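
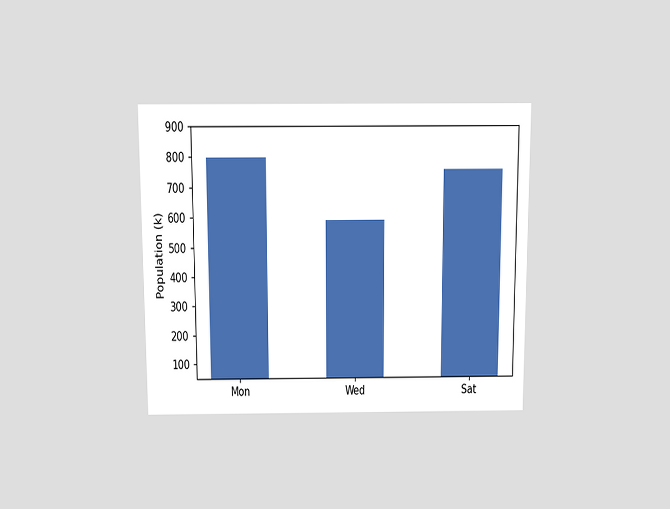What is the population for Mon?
798k

The chart is viewed slightly from above. Reading along the chart's y-axis, the Mon bar reaches 798k.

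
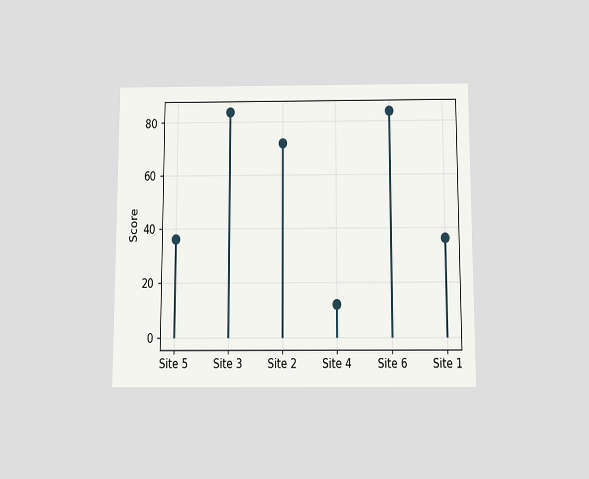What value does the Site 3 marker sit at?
The chart is viewed slightly from below. The Site 3 marker sits at 84.

84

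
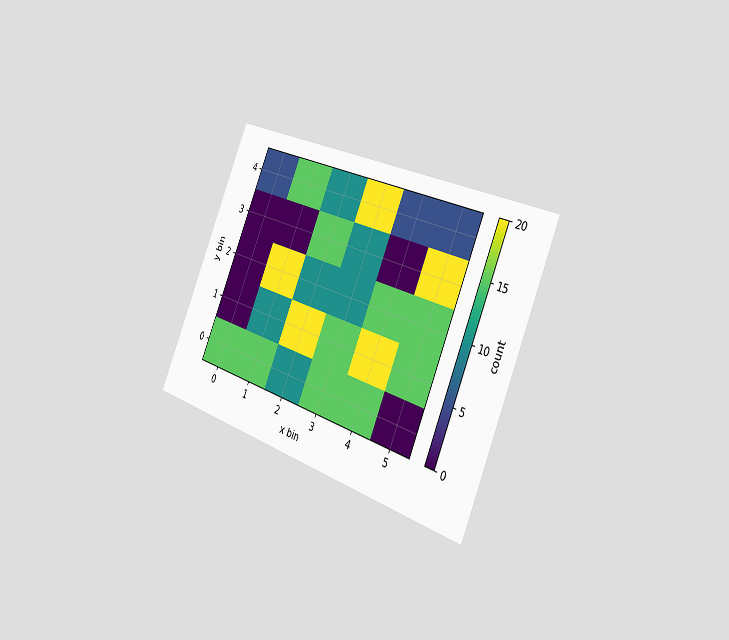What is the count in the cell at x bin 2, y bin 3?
15

The chart is tilted about 23° clockwise and viewed slightly from the right. Matching the cell (2, 3) against the colorbar gives 15.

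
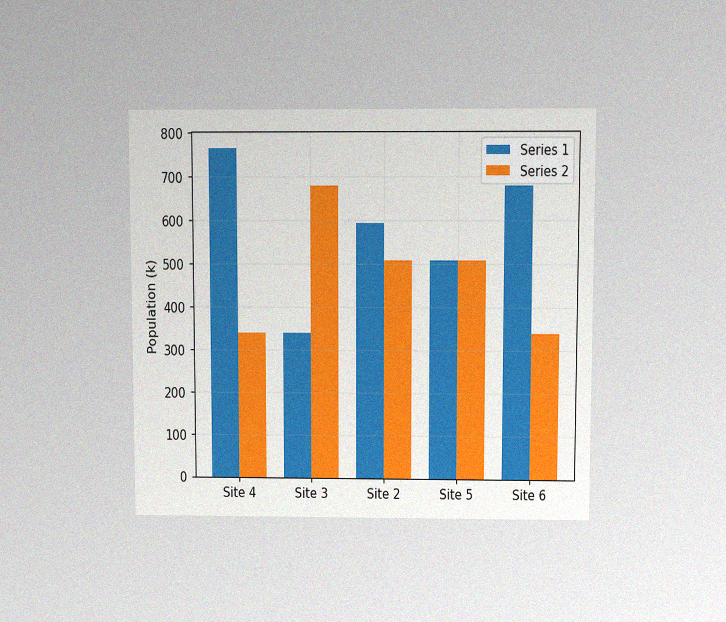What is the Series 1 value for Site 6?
The chart is viewed slightly from above, with some photo noise. The Series 1 bar at Site 6 reaches 680k on the y-axis.

680k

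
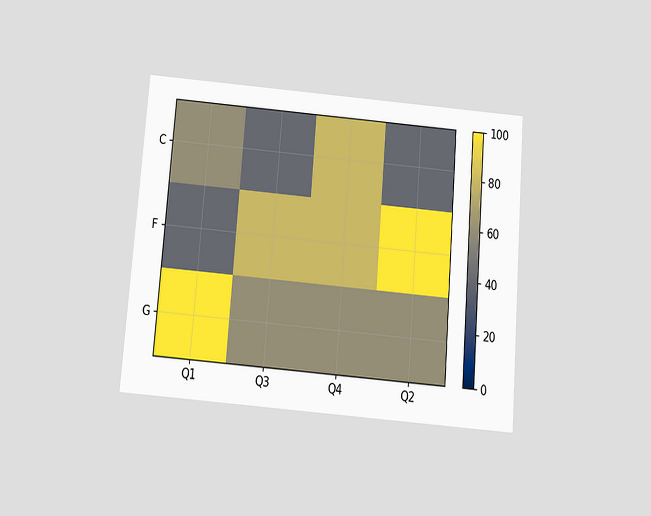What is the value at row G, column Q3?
60

The chart is tilted about 5° clockwise and viewed slightly from below. Matching cell (G, Q3) against the colorbar gives 60.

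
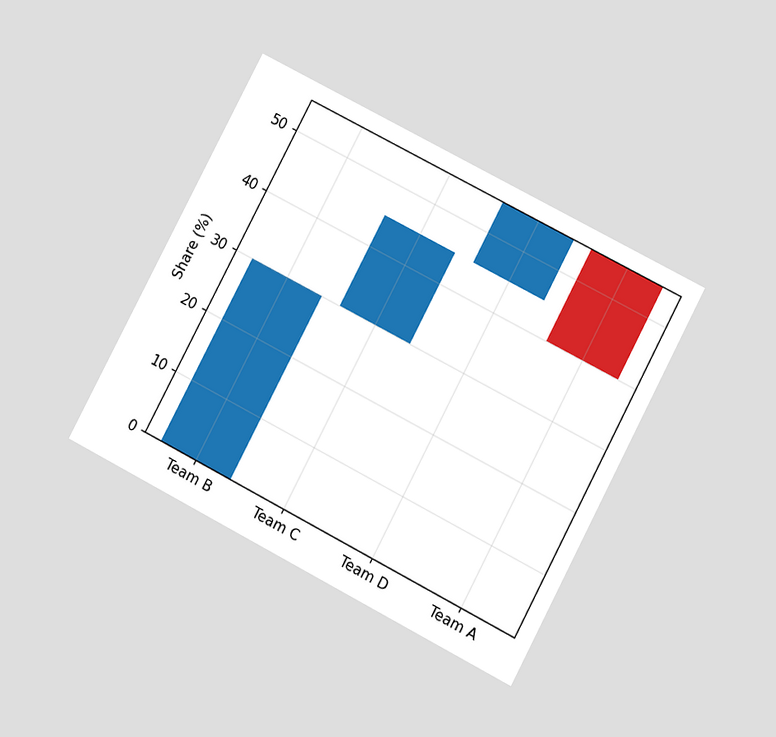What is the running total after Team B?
The chart is tilted about 28° clockwise and viewed at a slight angle. After Team B the running total reaches 30%.

30%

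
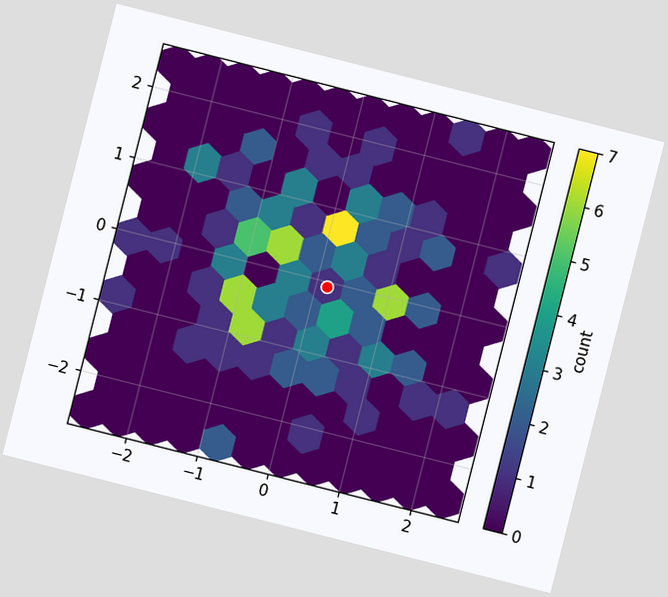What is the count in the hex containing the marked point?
The chart is tilted about 14° clockwise. The marked hex reads 1 on the colorbar.

1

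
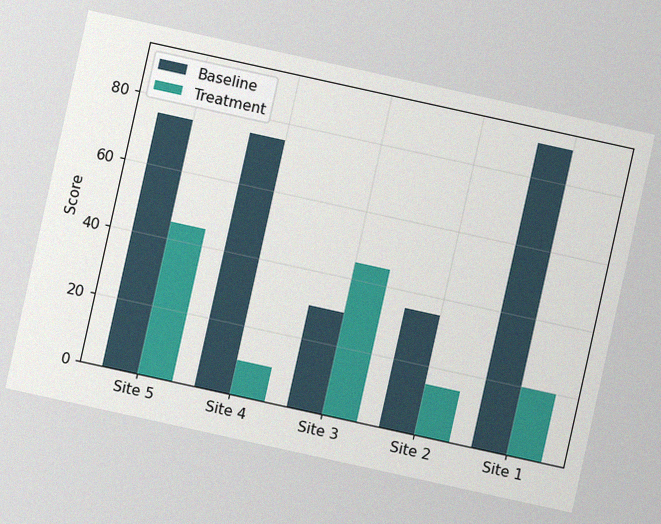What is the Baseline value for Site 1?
90

The chart is tilted about 12° clockwise, with some photo noise. The Baseline bar at Site 1 reaches 90 on the y-axis.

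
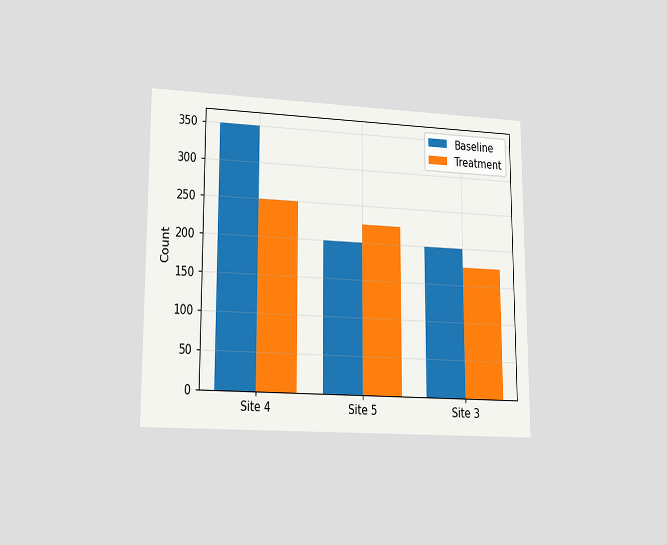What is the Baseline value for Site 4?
350

The chart is viewed at a slight angle. The Baseline bar at Site 4 reaches 350 on the y-axis.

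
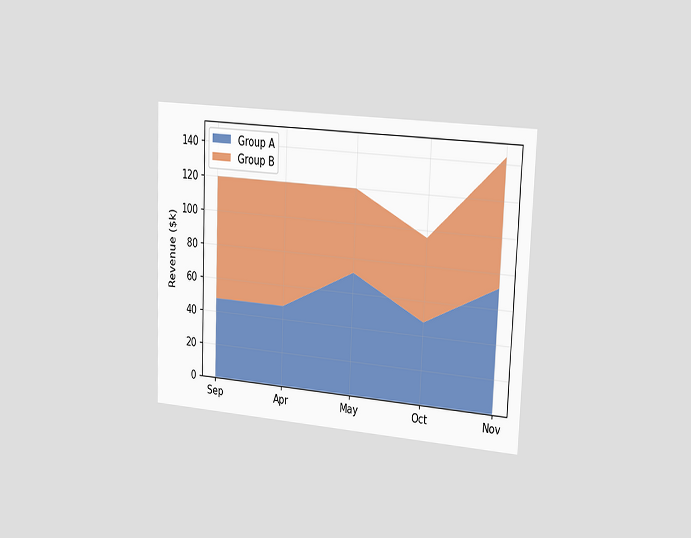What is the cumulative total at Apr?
The chart is tilted about 2° clockwise and viewed slightly from the right. The stacked total at Apr reaches $120k.

$120k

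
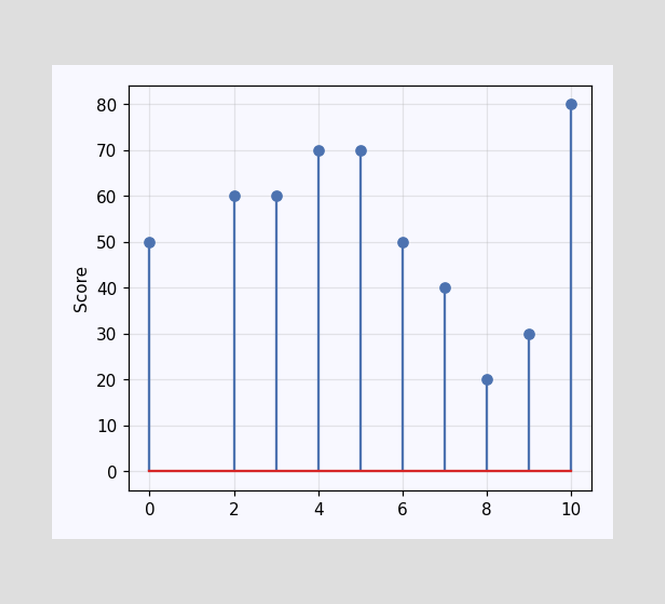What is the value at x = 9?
The stem at x=9 reaches 30.

30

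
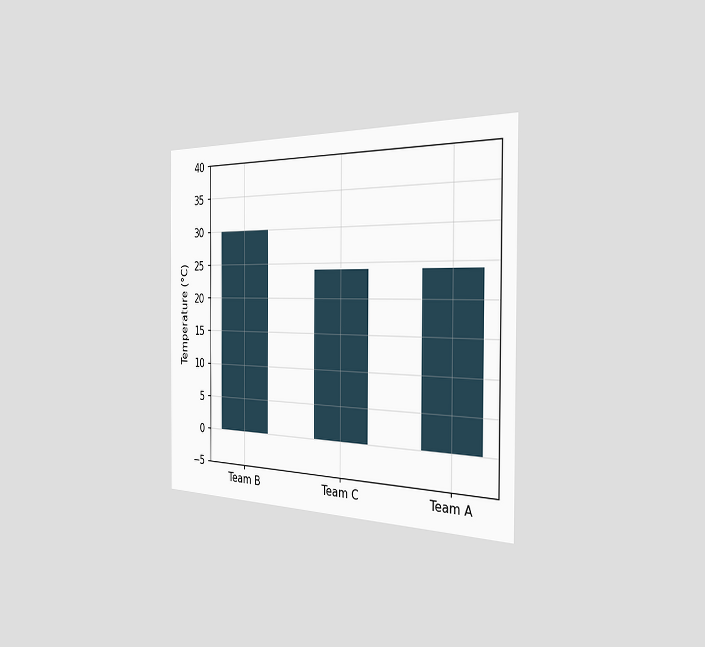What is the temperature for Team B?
30°C

The chart is viewed slightly from the right. Reading along the chart's y-axis, the Team B bar reaches 30°C.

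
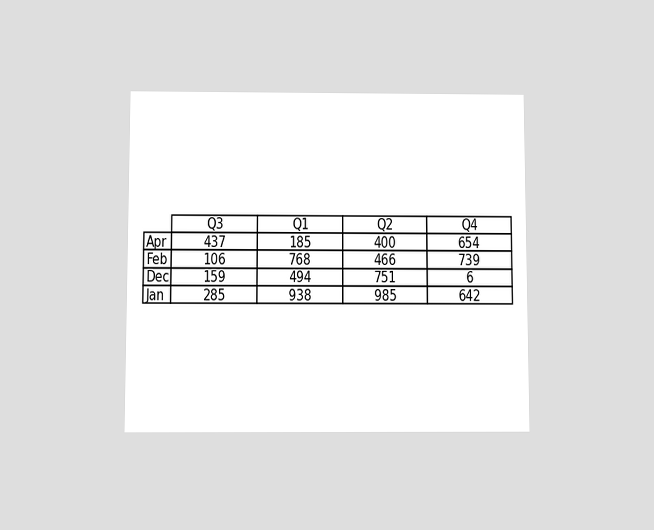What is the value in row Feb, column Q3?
The chart is viewed slightly from below. The (Feb, Q3) cell reads 106.

106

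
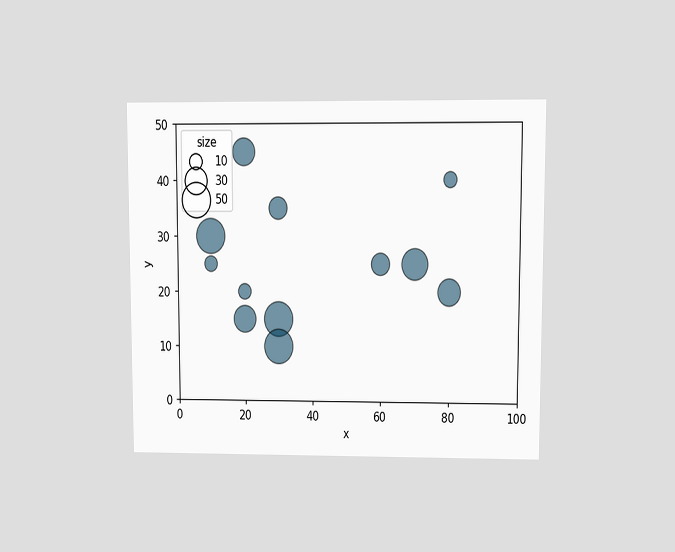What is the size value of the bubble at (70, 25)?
The chart is viewed at a slight angle. Matching the bubble at (70, 25) against the size legend gives 40.

40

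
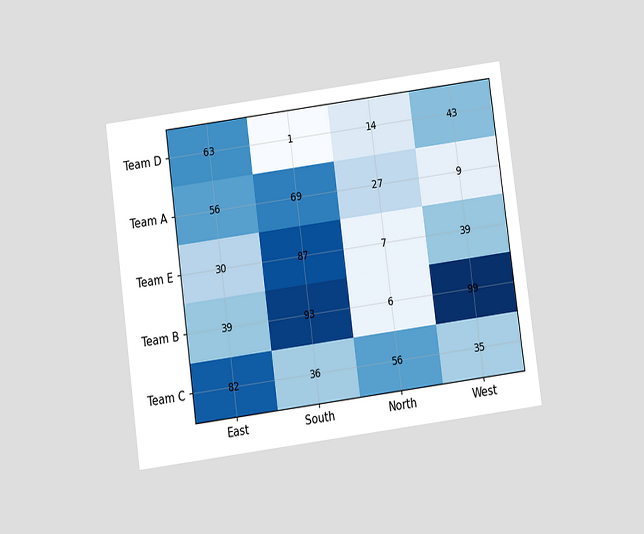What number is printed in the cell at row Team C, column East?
82

The chart is tilted about 8° counter-clockwise and viewed slightly from below. The (Team C, East) cell reads 82.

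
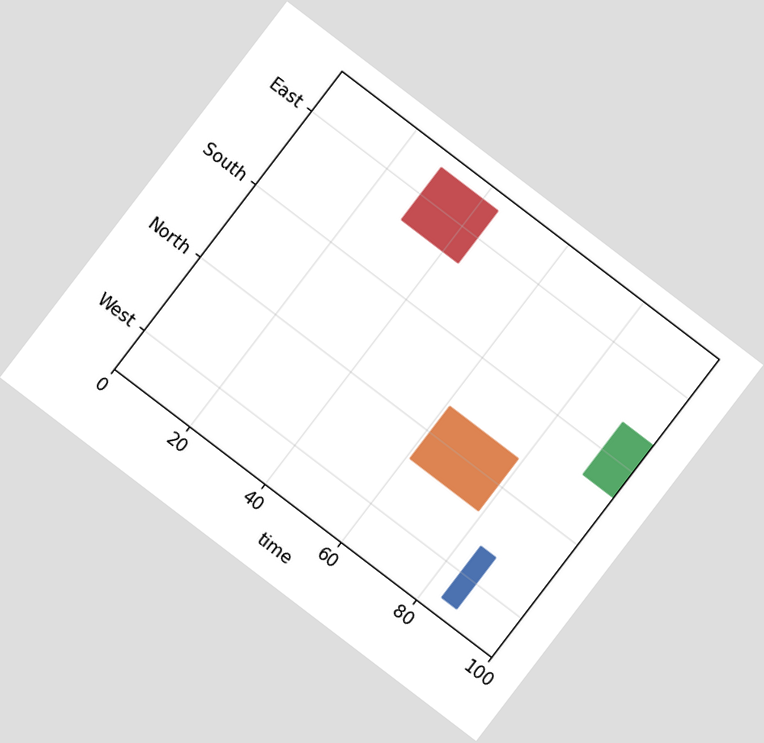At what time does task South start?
92

The chart is tilted about 37° clockwise. The South bar begins at t=92.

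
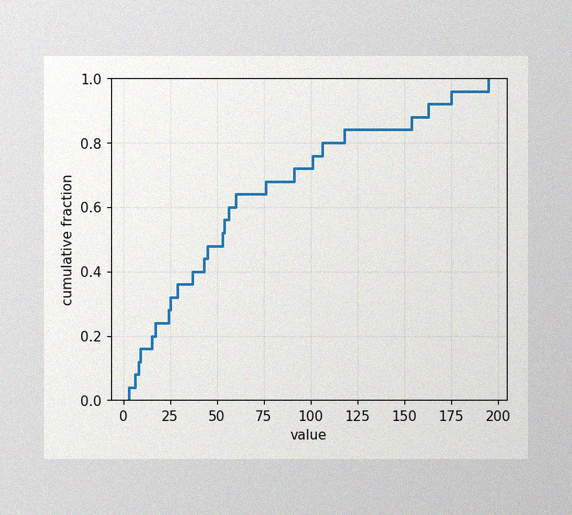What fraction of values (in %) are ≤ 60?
The image has some photo noise and uneven lighting. At x=60 the ECDF step is at 64%.

64%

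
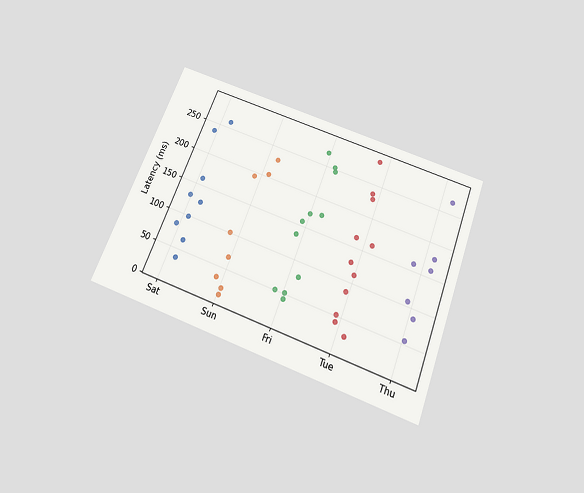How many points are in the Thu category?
7

The chart is tilted about 21° clockwise and viewed slightly from below. Counting the markers in the Thu column gives 7.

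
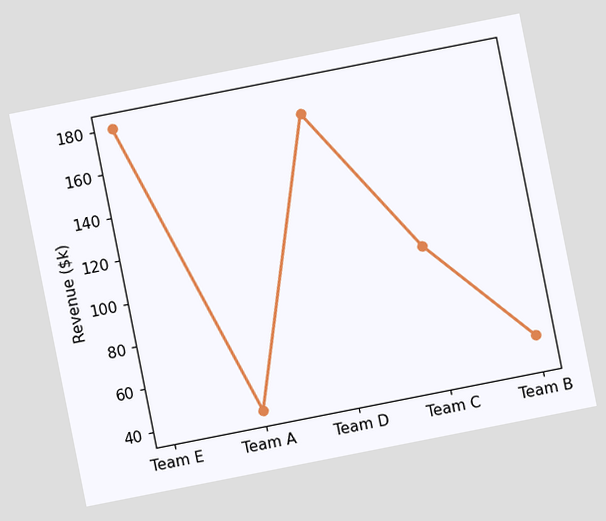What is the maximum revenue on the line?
$180k

The chart is tilted about 11° counter-clockwise. The highest point is at Team E, and reading across to the y-axis gives $180k.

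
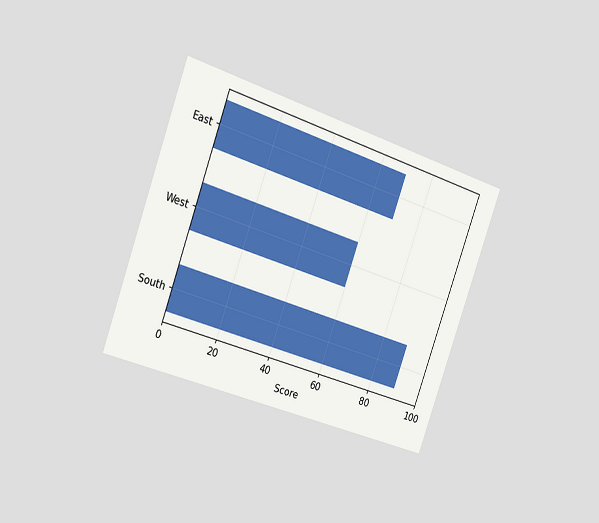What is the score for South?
The chart is tilted about 20° clockwise and viewed slightly from the left. Reading along the chart's x-axis, the South bar reaches 90.

90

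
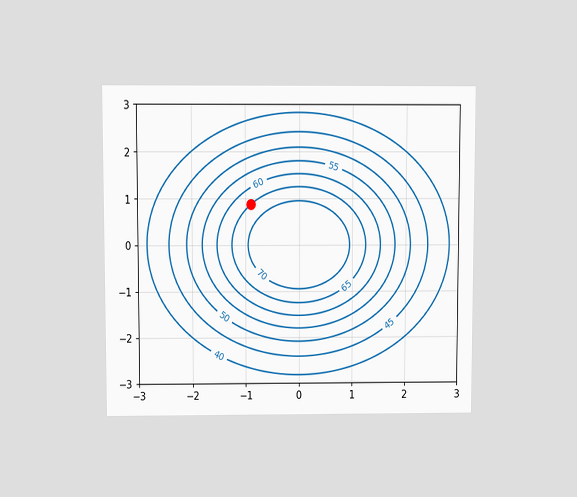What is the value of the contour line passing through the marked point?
The chart is viewed slightly from above. The marked point sits on the contour labelled 65.

65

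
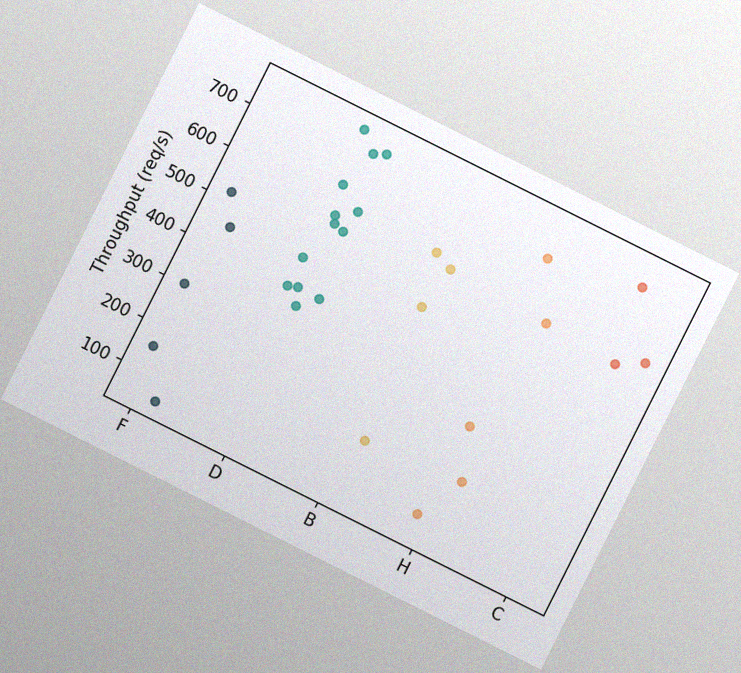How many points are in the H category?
The chart is tilted about 27° clockwise, with some photo noise. Counting the markers in the H column gives 5.

5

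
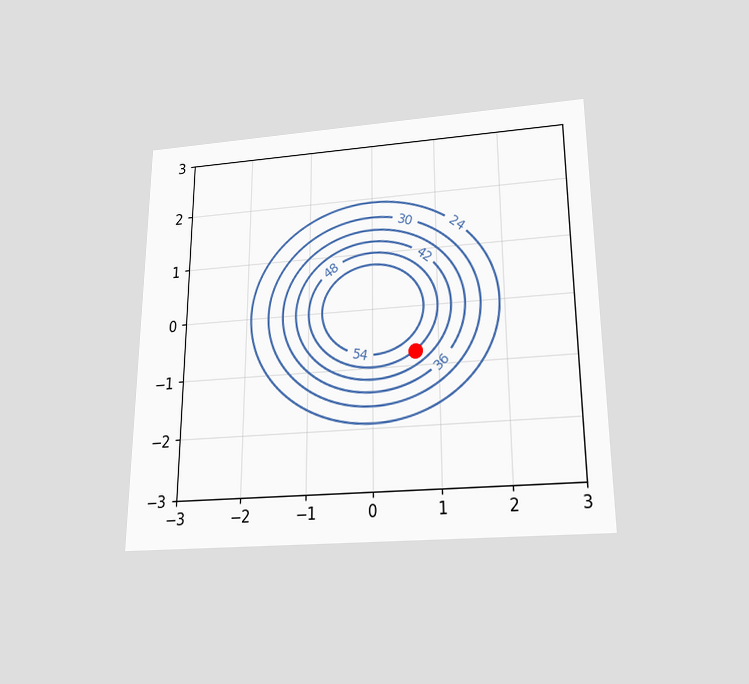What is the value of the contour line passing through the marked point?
The chart is viewed slightly from below. The marked point sits on the contour labelled 48.

48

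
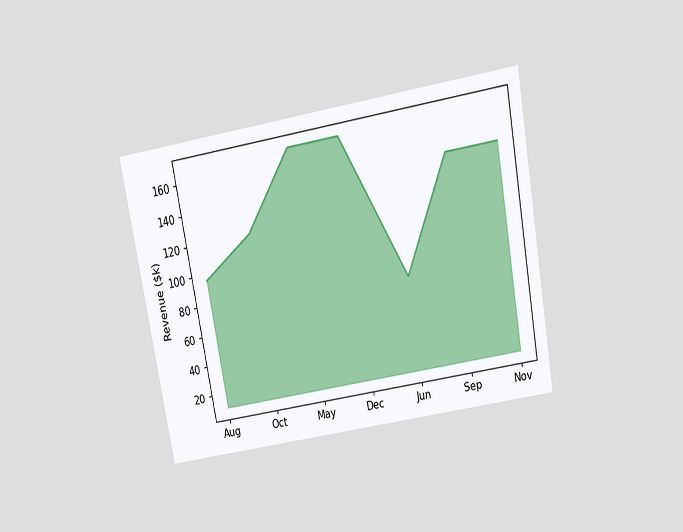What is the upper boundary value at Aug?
The chart is tilted about 10° counter-clockwise and viewed slightly from above. At Aug the upper boundary is at $96k.

$96k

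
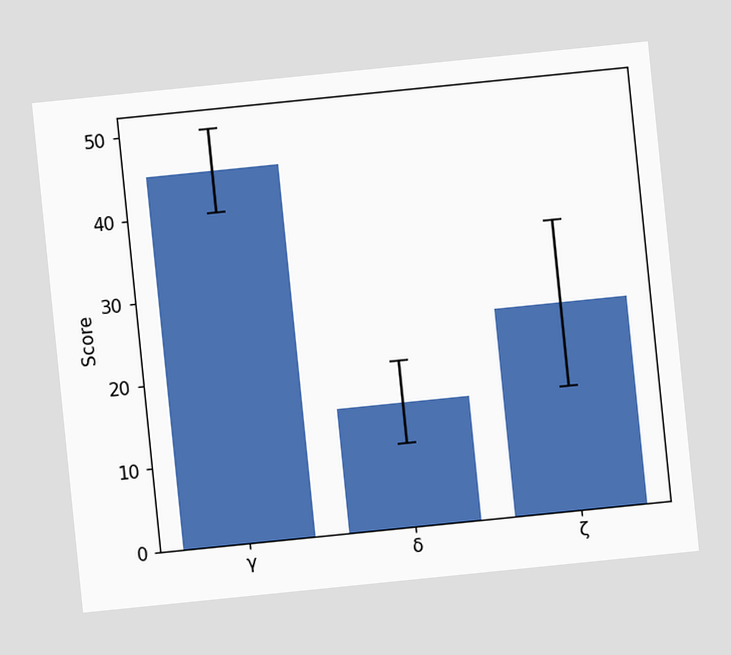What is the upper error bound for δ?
20

The chart is tilted about 6° counter-clockwise. The δ bar's upper whisker reaches 20.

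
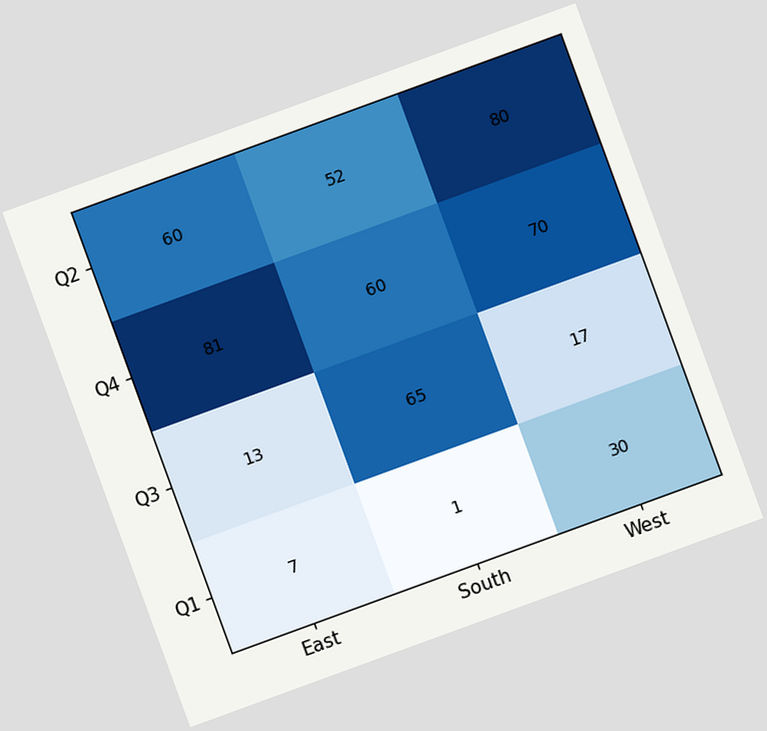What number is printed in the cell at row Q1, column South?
1

The chart is tilted about 20° counter-clockwise. The (Q1, South) cell reads 1.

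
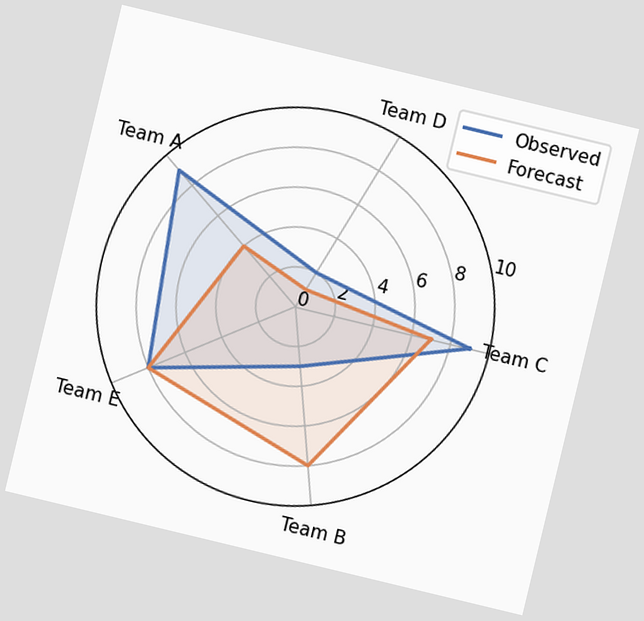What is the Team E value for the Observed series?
The chart is tilted about 14° clockwise. On the Team E axis, Observed reaches 8.

8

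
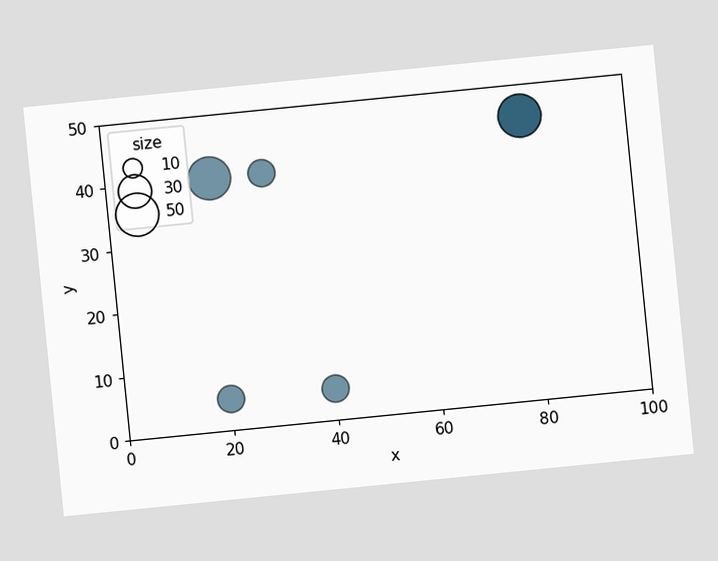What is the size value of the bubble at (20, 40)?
50

The chart is tilted about 6° counter-clockwise. Matching the bubble at (20, 40) against the size legend gives 50.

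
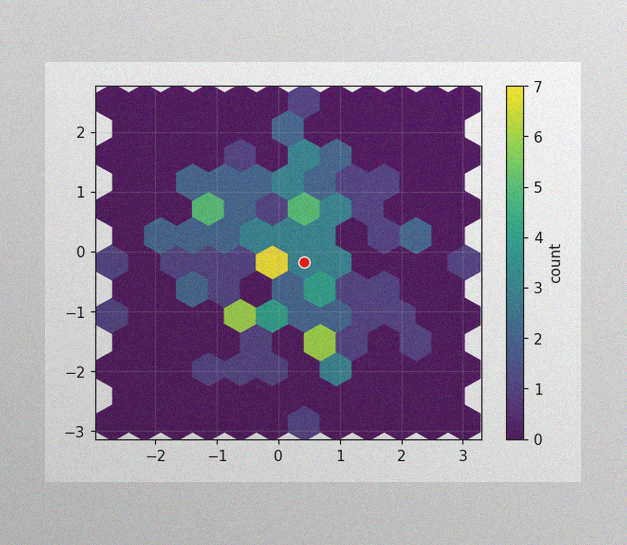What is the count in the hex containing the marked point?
3

The image has some photo noise and uneven lighting. The marked hex reads 3 on the colorbar.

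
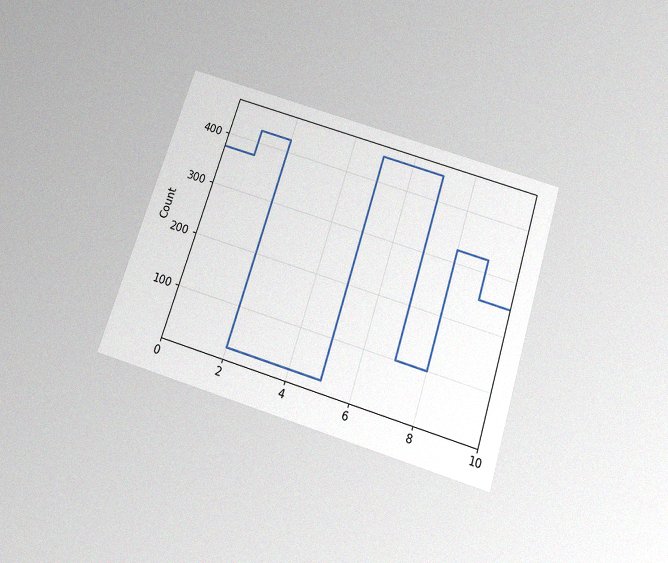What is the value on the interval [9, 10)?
250

The chart is tilted about 17° clockwise and viewed slightly from below, with some photo noise. On [9, 10) the step sits at 250.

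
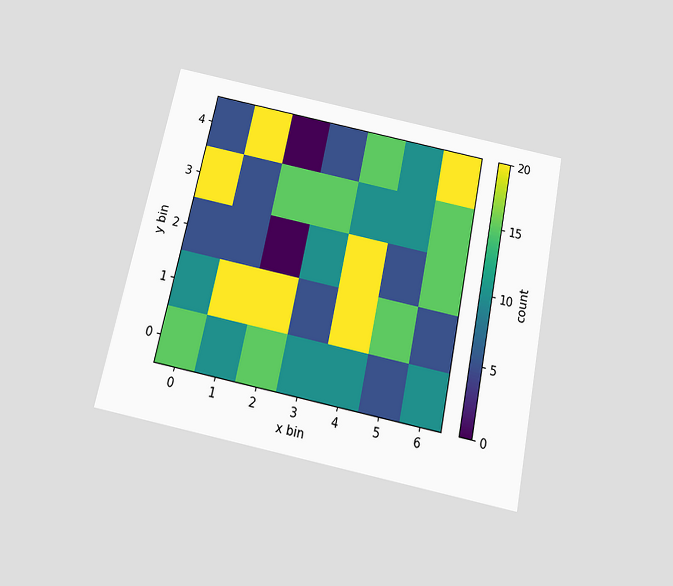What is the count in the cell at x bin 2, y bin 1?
20

The chart is tilted about 12° clockwise and viewed slightly from below. Matching the cell (2, 1) against the colorbar gives 20.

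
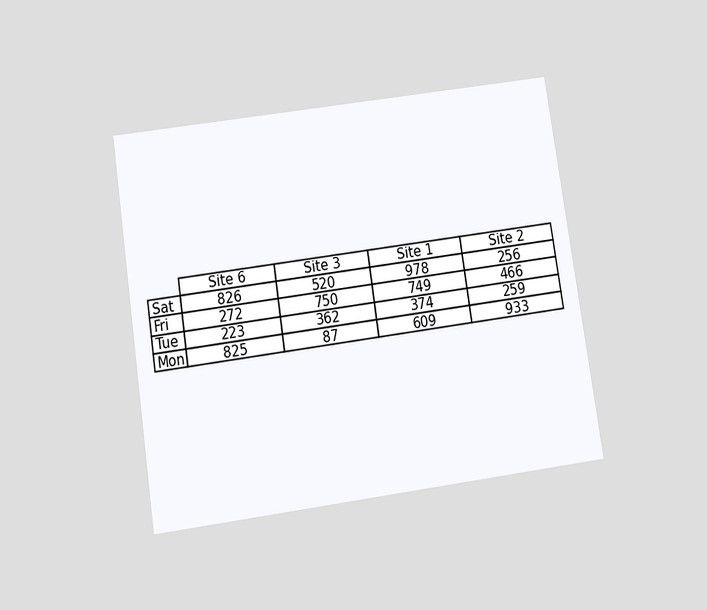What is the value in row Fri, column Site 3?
The chart is tilted about 8° counter-clockwise and viewed slightly from below. The (Fri, Site 3) cell reads 750.

750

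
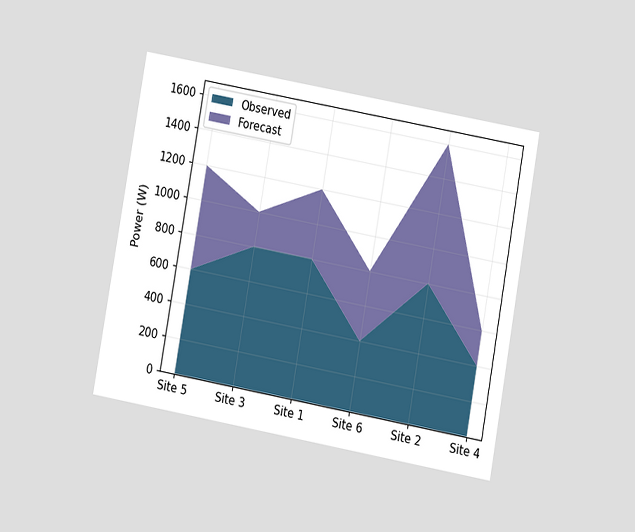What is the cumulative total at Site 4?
600W

The chart is tilted about 10° clockwise and viewed at a slight angle. The stacked total at Site 4 reaches 600W.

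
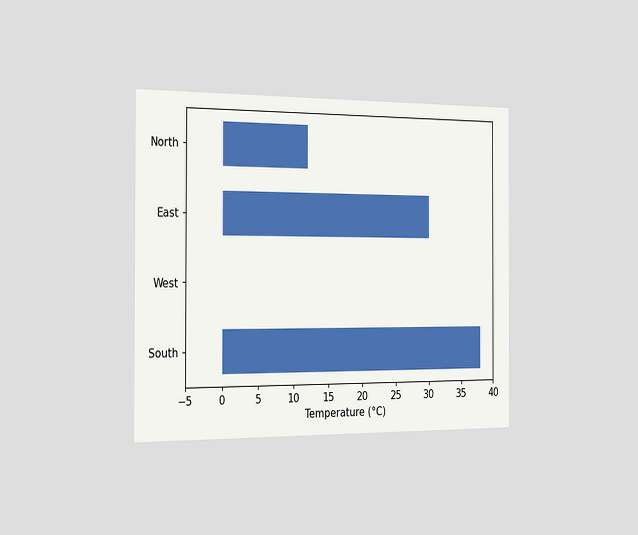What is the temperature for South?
38°C

The chart is viewed slightly from the left. Reading along the chart's x-axis, the South bar reaches 38°C.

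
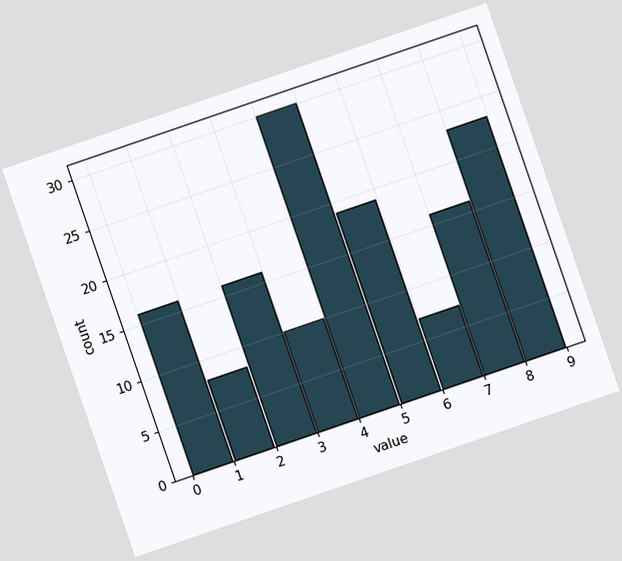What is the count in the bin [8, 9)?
23

The chart is tilted about 19° counter-clockwise. The [8, 9) bin has height 23.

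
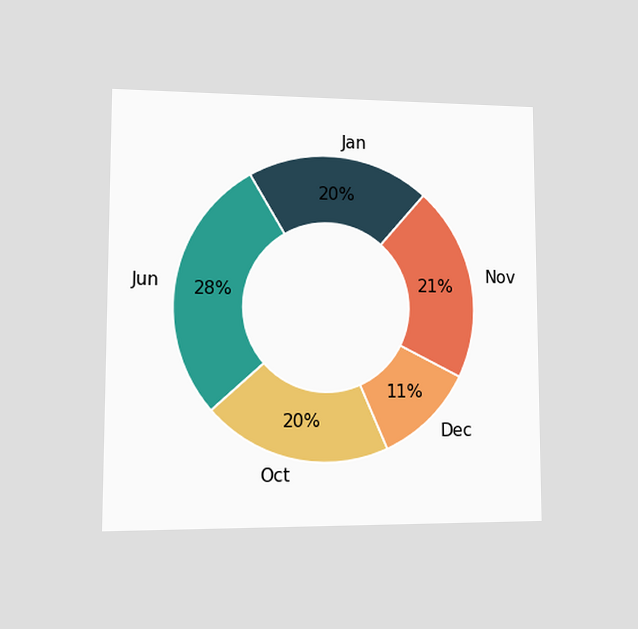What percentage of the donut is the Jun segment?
The chart is viewed at a slight angle. The Jun segment takes up 28% of the ring.

28%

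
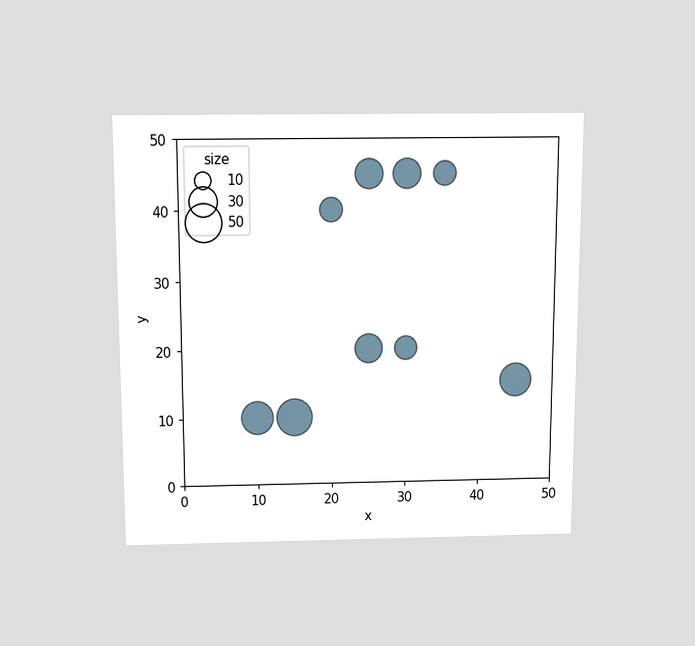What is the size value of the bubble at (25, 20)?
30

The chart is viewed slightly from above. Matching the bubble at (25, 20) against the size legend gives 30.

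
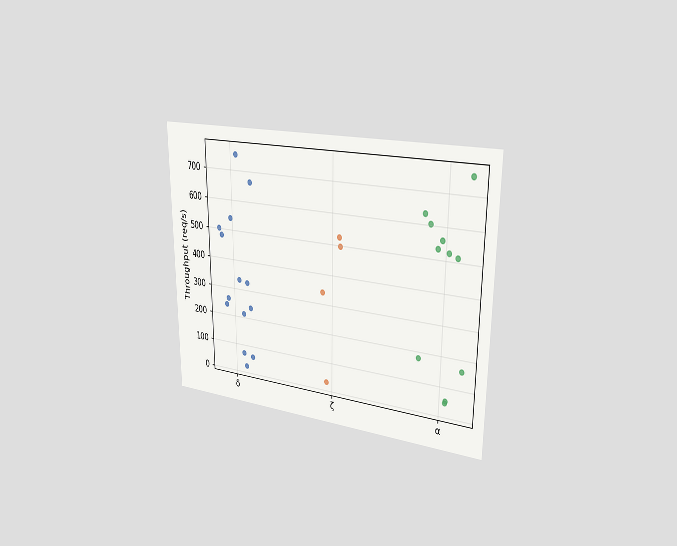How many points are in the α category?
The chart is viewed slightly from the right. Counting the markers in the α column gives 11.

11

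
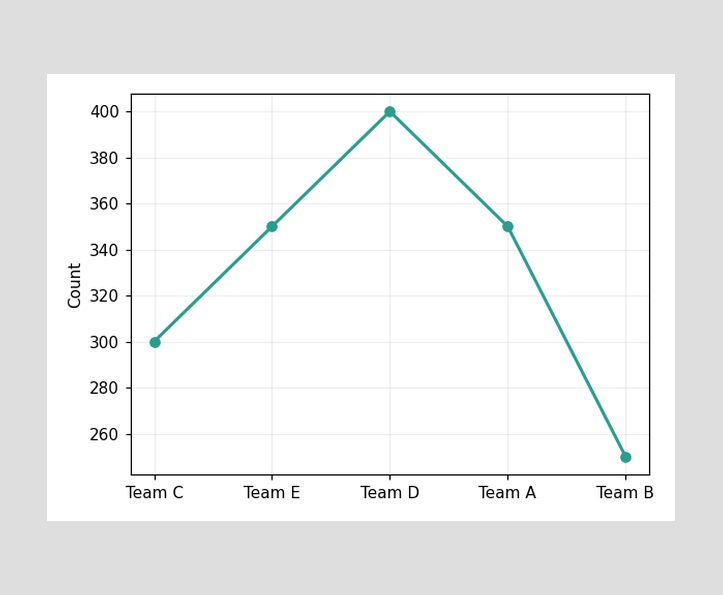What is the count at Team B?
At Team B, the line is at 250.

250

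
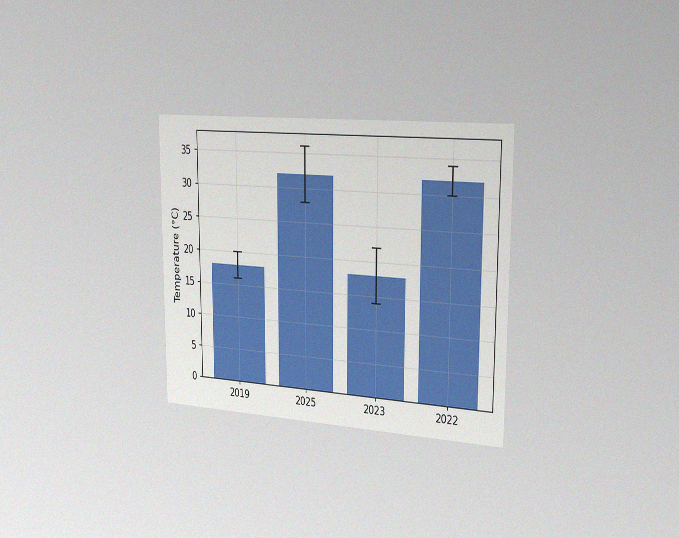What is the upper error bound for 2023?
22°C

The chart is viewed slightly from the right, with some photo noise. The 2023 bar's upper whisker reaches 22°C.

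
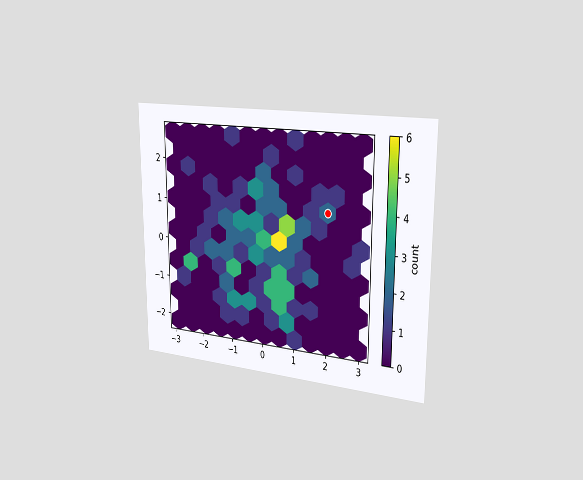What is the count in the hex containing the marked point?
2

The chart is viewed slightly from the right. The marked hex reads 2 on the colorbar.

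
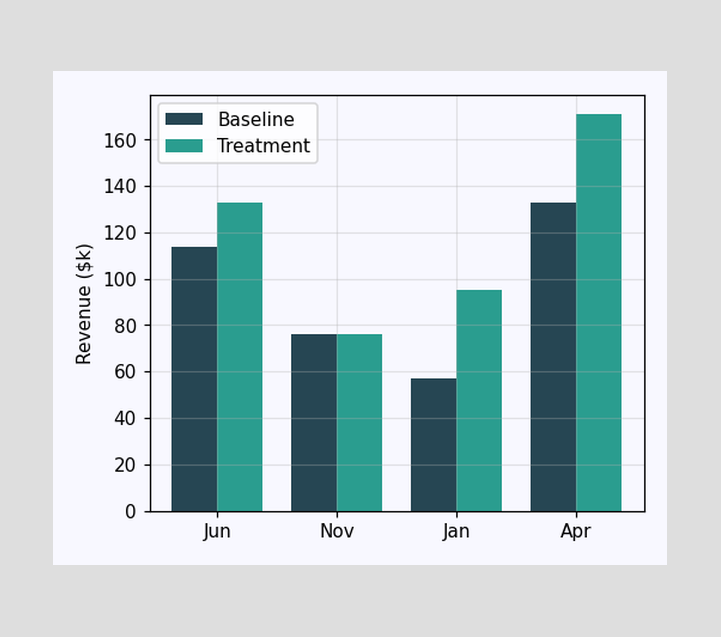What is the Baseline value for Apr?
$133k

The Baseline bar at Apr reaches $133k on the y-axis.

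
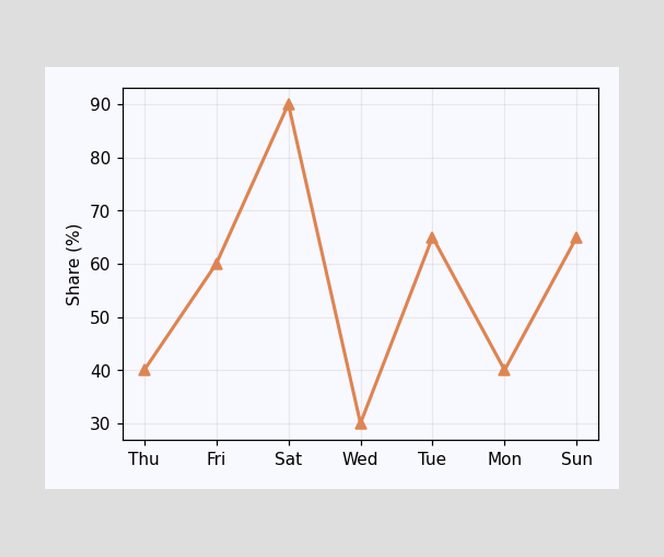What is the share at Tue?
At Tue, the line is at 65%.

65%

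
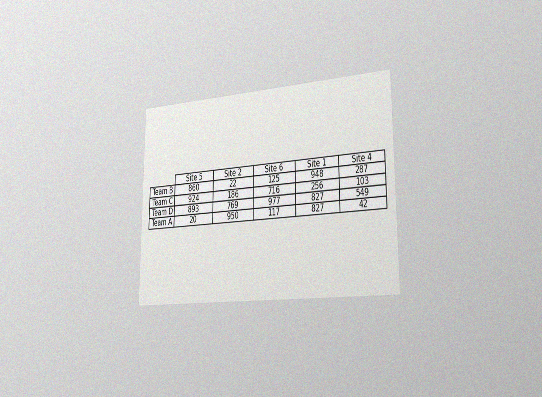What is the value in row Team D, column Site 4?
549

The chart is viewed slightly from the right, with some photo noise. The (Team D, Site 4) cell reads 549.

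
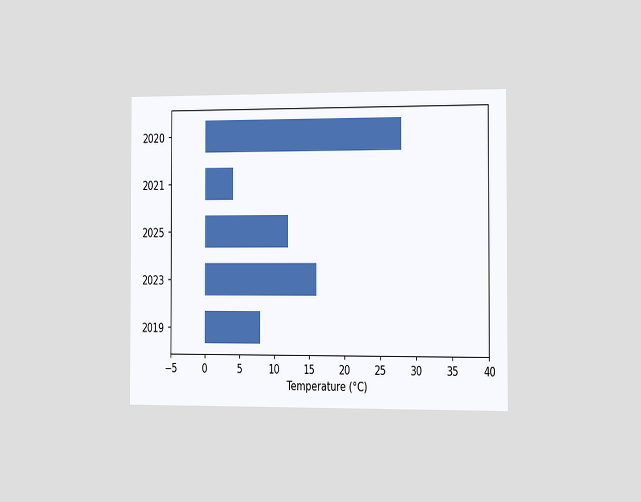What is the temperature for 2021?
The chart is viewed slightly from the right. Reading along the chart's x-axis, the 2021 bar reaches 4°C.

4°C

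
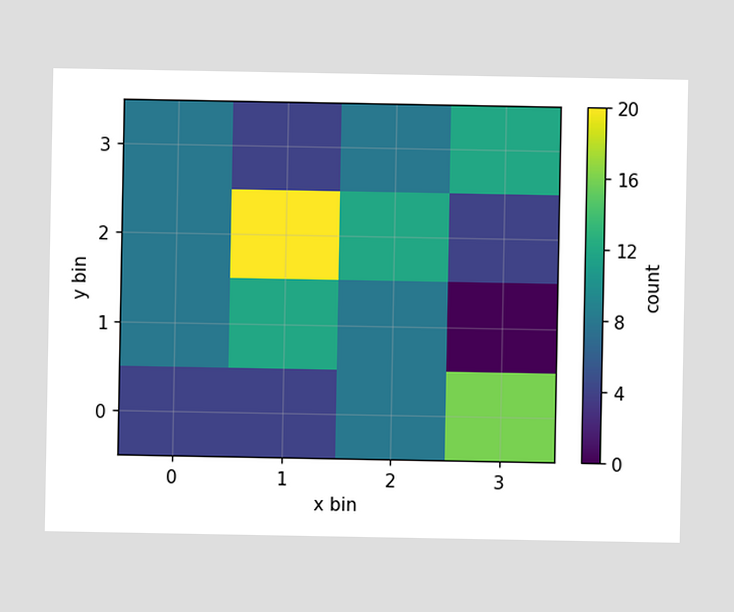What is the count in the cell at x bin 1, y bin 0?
Matching the cell (1, 0) against the colorbar gives 4.

4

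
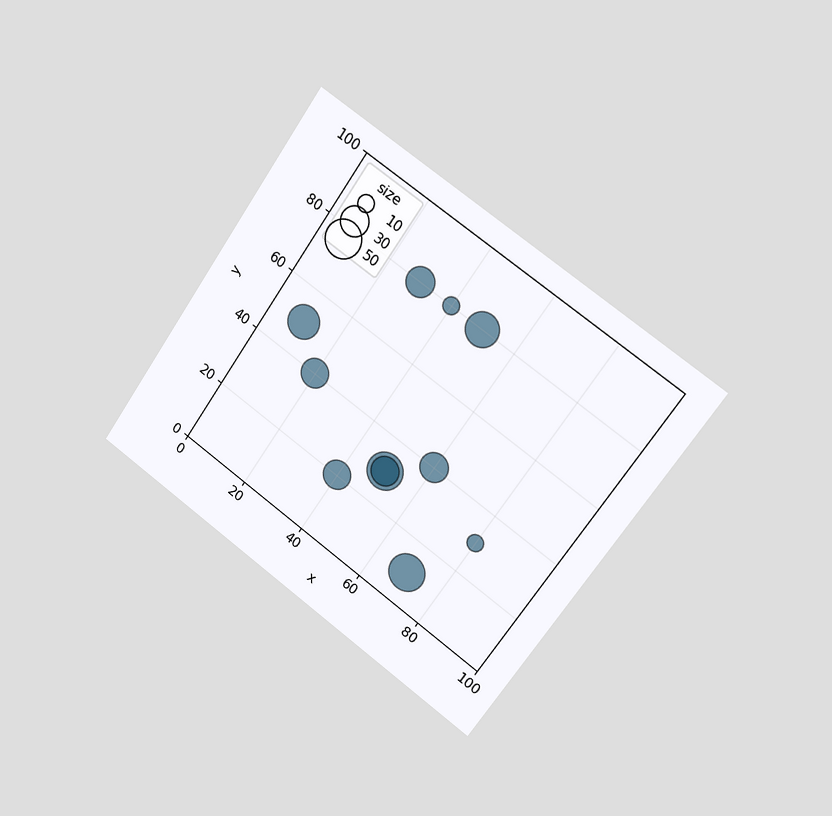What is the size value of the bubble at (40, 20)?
The chart is tilted about 35° clockwise and viewed slightly from the right. Matching the bubble at (40, 20) against the size legend gives 30.

30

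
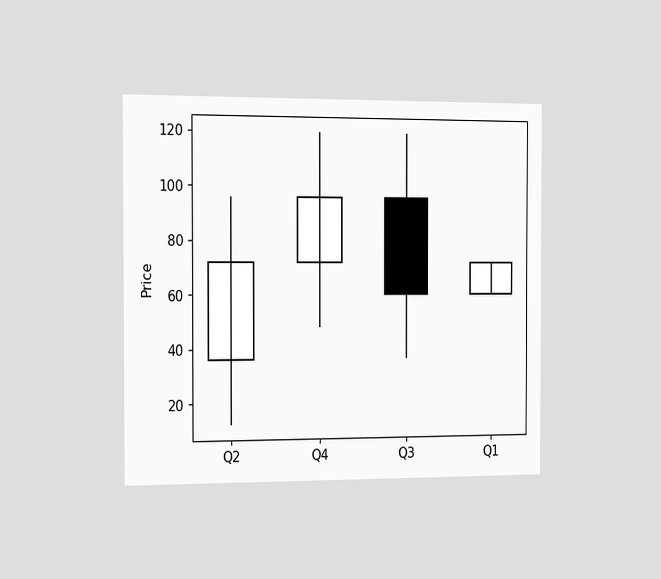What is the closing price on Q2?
72

The chart is viewed slightly from the left. The Q2 candle closes at 72.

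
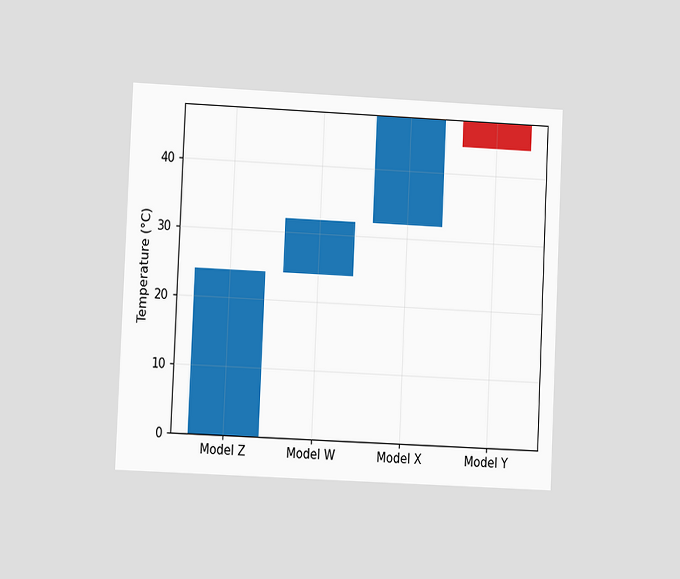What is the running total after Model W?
32°C

The chart is tilted about 3° clockwise and viewed at a slight angle. After Model W the running total reaches 32°C.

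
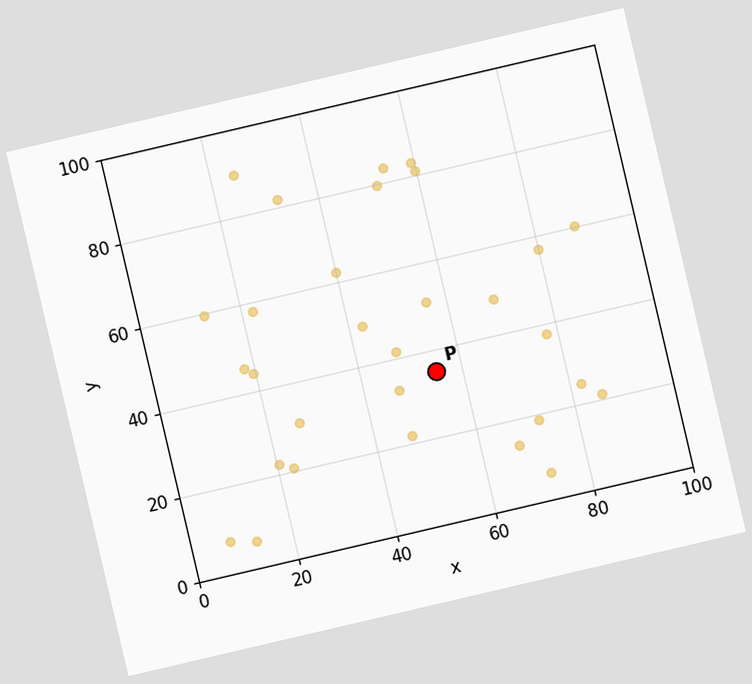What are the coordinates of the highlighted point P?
The chart is tilted about 13° counter-clockwise. Following the gridlines from P to each axis, P sits at (55, 35).

(55, 35)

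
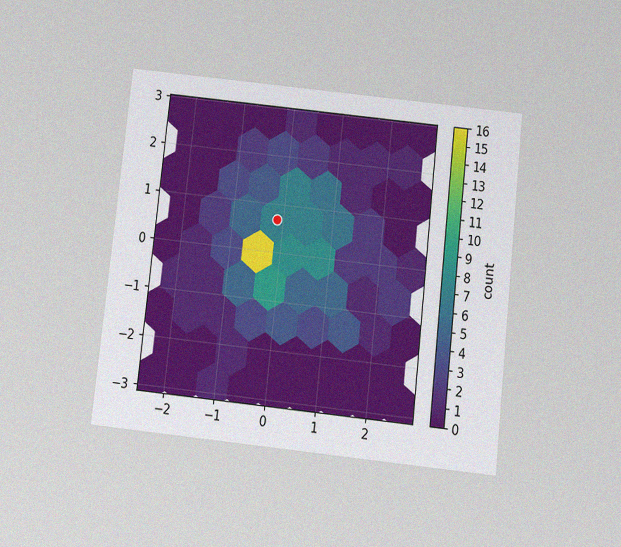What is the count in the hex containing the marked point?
The chart is tilted about 6° clockwise and viewed slightly from below, with some photo noise. The marked hex reads 7 on the colorbar.

7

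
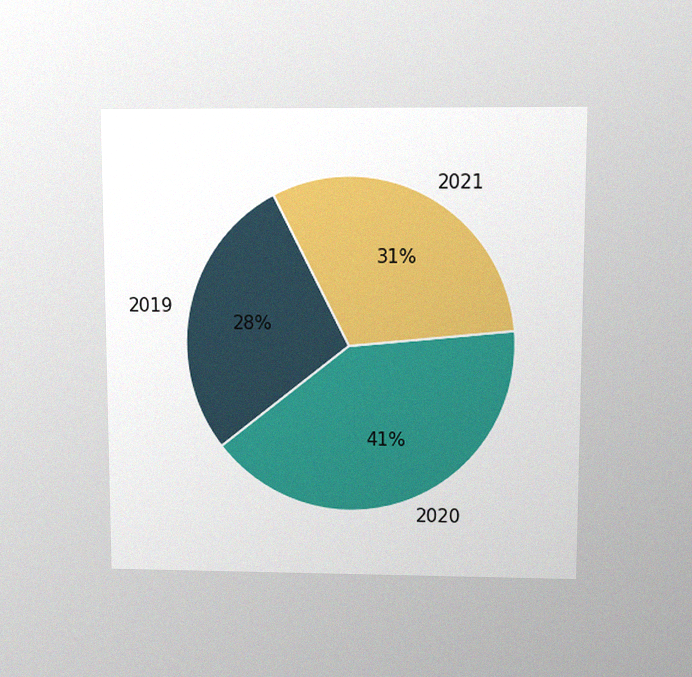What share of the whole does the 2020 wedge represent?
The chart is viewed slightly from above, with some photo noise. The 2020 slice takes up 41% of the pie.

41%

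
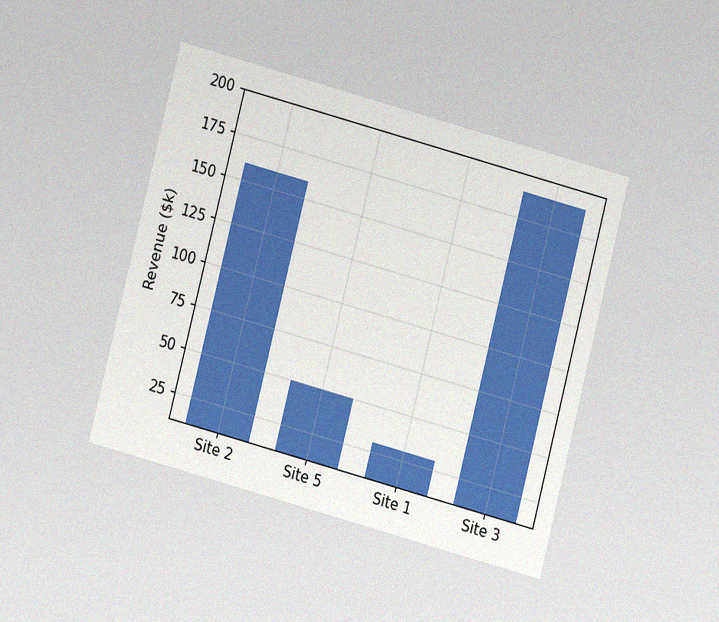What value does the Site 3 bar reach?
$190k

The chart is tilted about 15° clockwise and viewed at a slight angle, with some photo noise. Reading along the chart's y-axis, the Site 3 bar reaches $190k.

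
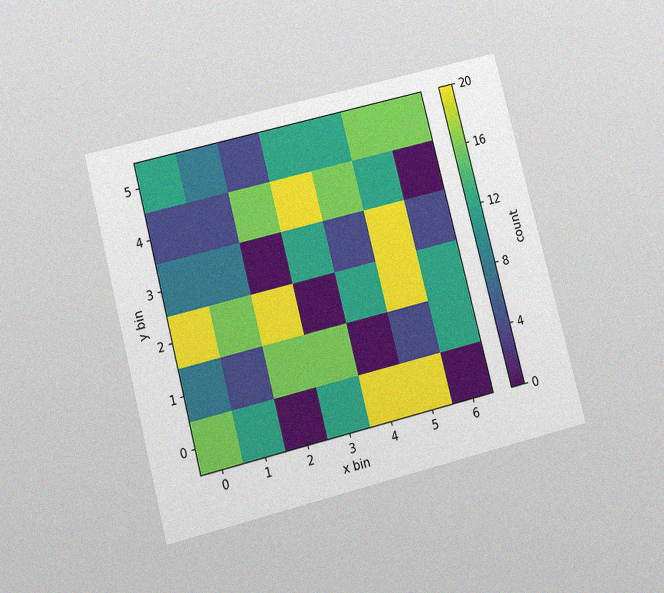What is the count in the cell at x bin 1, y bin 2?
16

The chart is tilted about 14° counter-clockwise and viewed slightly from below, with some photo noise. Matching the cell (1, 2) against the colorbar gives 16.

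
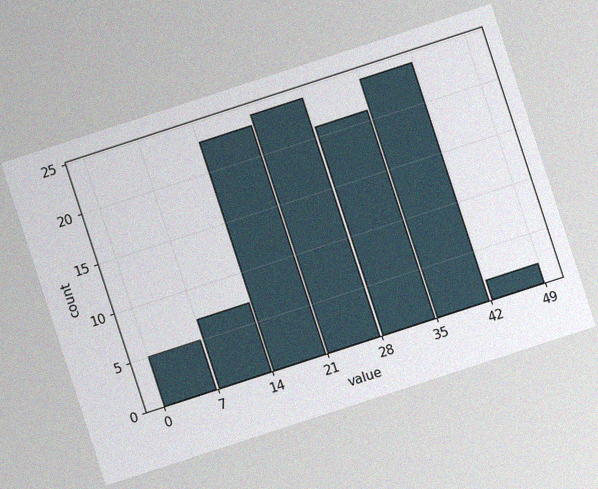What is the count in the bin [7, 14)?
The chart is tilted about 18° counter-clockwise, with some photo noise. The [7, 14) bin has height 7.

7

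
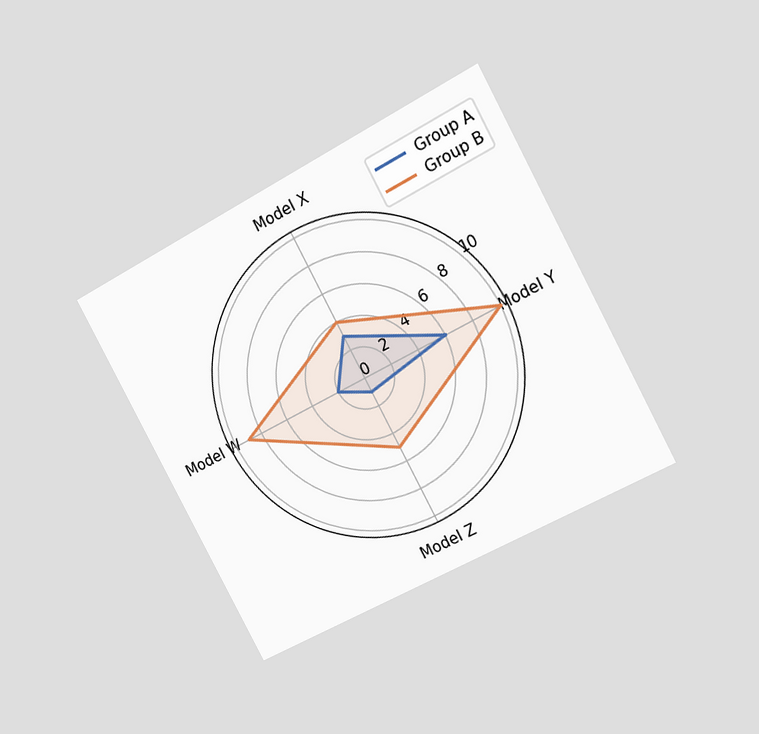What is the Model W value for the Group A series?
2

The chart is tilted about 28° counter-clockwise and viewed at a slight angle. On the Model W axis, Group A reaches 2.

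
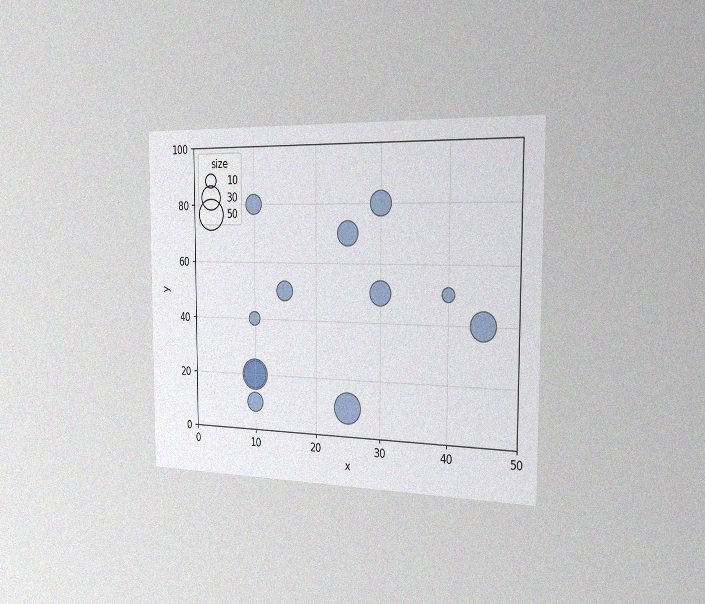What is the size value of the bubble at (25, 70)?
30

The chart is viewed slightly from the right, with some photo noise. Matching the bubble at (25, 70) against the size legend gives 30.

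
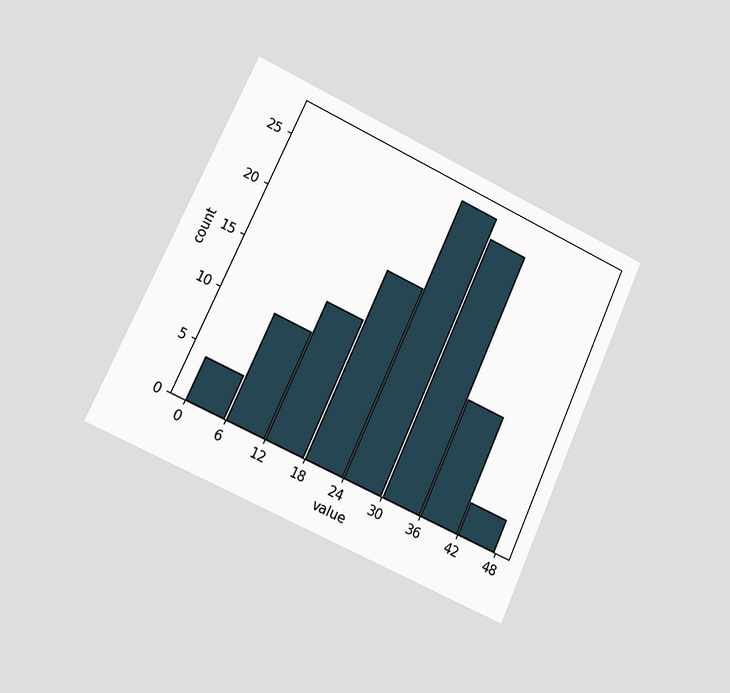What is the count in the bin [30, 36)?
25

The chart is tilted about 24° clockwise and viewed slightly from the left. The [30, 36) bin has height 25.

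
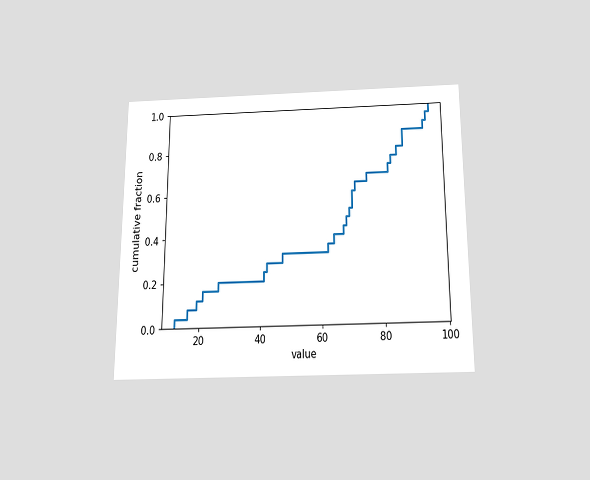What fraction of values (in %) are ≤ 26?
The chart is viewed slightly from below. At x=26 the ECDF step is at 20%.

20%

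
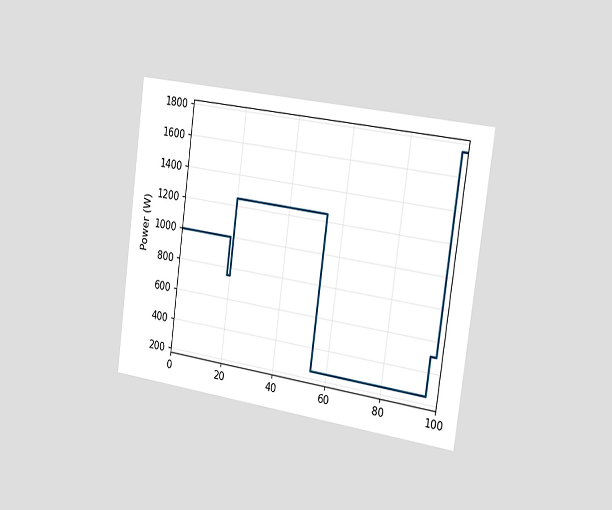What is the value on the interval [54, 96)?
The chart is tilted about 8° clockwise and viewed slightly from the right. On [54, 96) the step sits at 250W.

250W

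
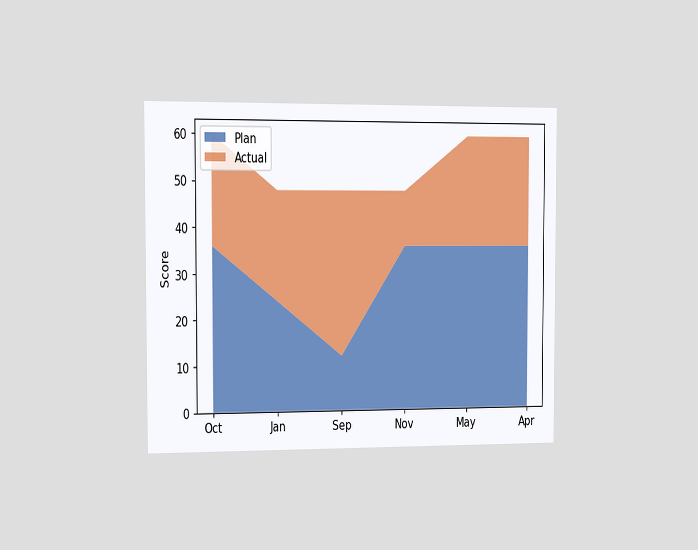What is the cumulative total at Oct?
60

The chart is viewed slightly from the left. The stacked total at Oct reaches 60.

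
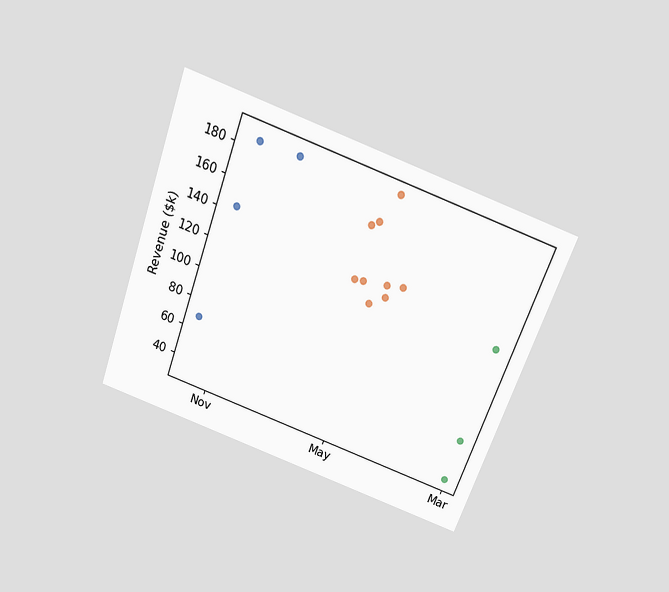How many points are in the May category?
9

The chart is tilted about 20° clockwise and viewed slightly from above. Counting the markers in the May column gives 9.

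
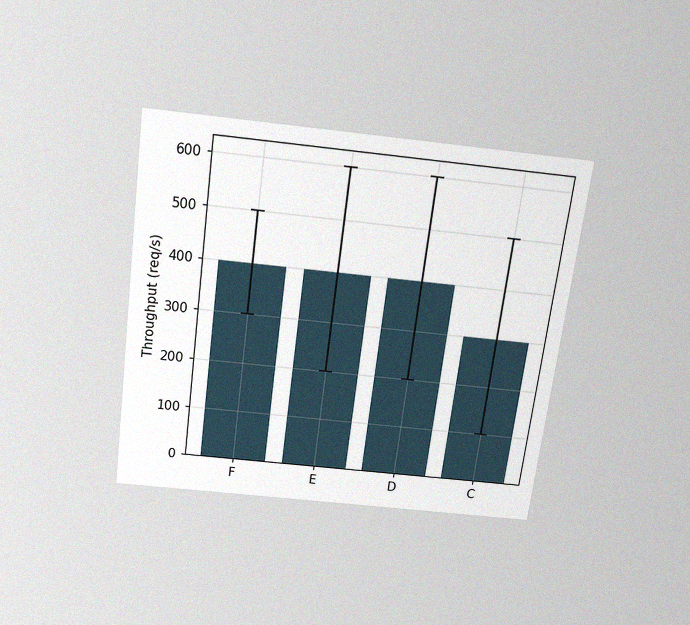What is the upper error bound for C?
500req/s

The chart is tilted about 7° clockwise and viewed slightly from above, with some photo noise. The C bar's upper whisker reaches 500req/s.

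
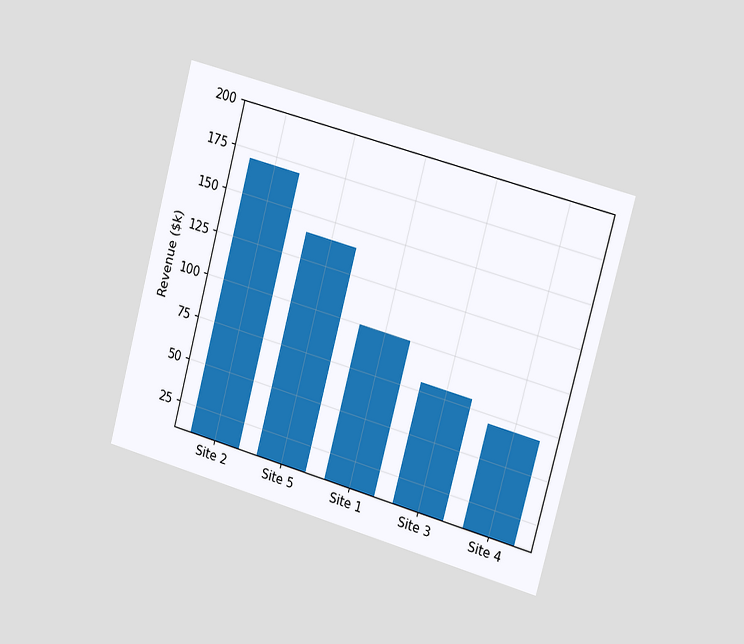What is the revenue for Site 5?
The chart is tilted about 15° clockwise and viewed slightly from the right. Reading along the chart's y-axis, the Site 5 bar reaches $140k.

$140k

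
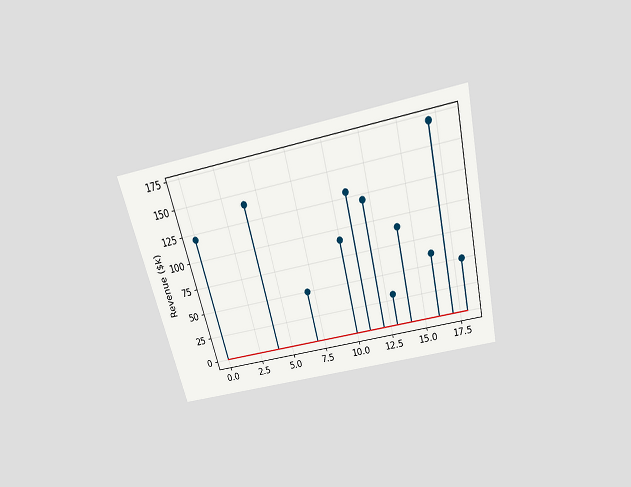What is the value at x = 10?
The chart is tilted about 14° counter-clockwise and viewed slightly from above. The stem at x=10 reaches $90k.

$90k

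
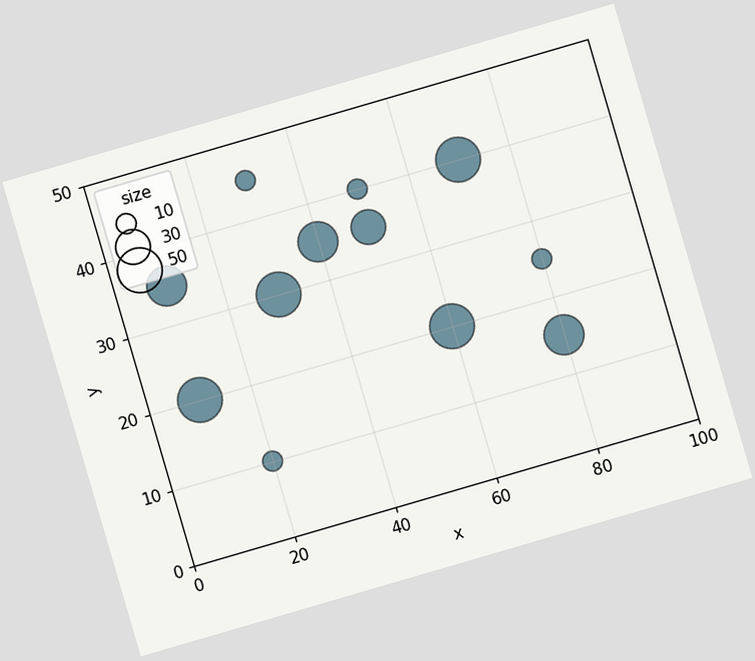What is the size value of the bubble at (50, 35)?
30

The chart is tilted about 16° counter-clockwise. Matching the bubble at (50, 35) against the size legend gives 30.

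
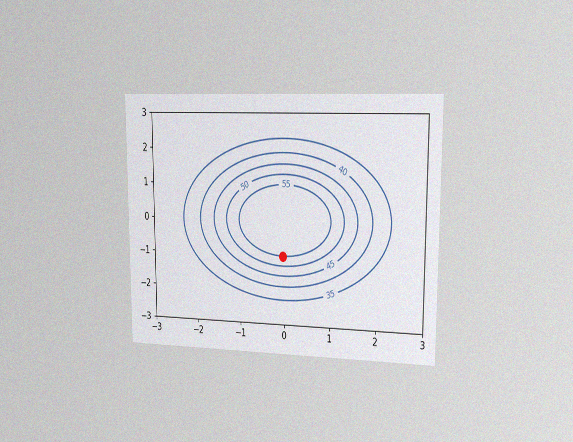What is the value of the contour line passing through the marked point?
55

The chart is viewed slightly from the right, with some photo noise. The marked point sits on the contour labelled 55.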